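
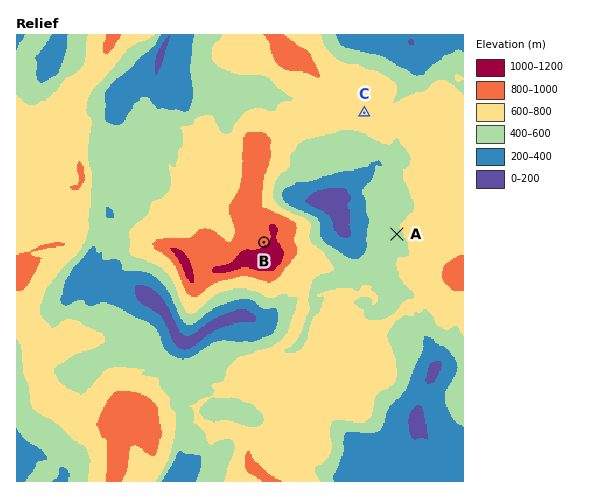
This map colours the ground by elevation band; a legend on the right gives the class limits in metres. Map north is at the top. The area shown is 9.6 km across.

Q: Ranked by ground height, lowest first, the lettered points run A C B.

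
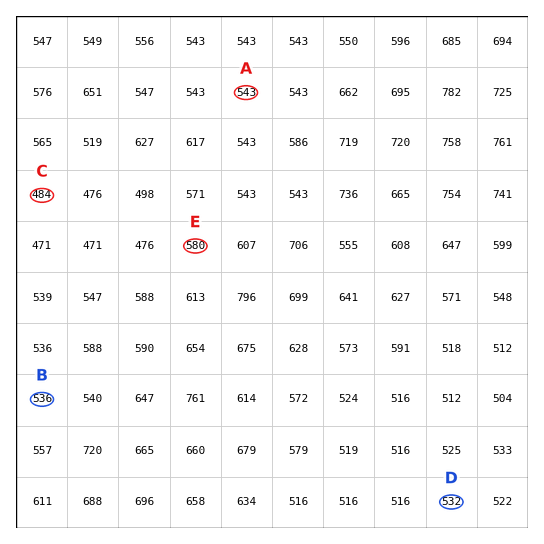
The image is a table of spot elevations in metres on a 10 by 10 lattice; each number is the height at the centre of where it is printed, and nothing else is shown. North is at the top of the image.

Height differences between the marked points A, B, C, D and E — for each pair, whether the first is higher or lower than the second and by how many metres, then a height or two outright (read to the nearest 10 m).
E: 100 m higher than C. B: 60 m higher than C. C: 60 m lower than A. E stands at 580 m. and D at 530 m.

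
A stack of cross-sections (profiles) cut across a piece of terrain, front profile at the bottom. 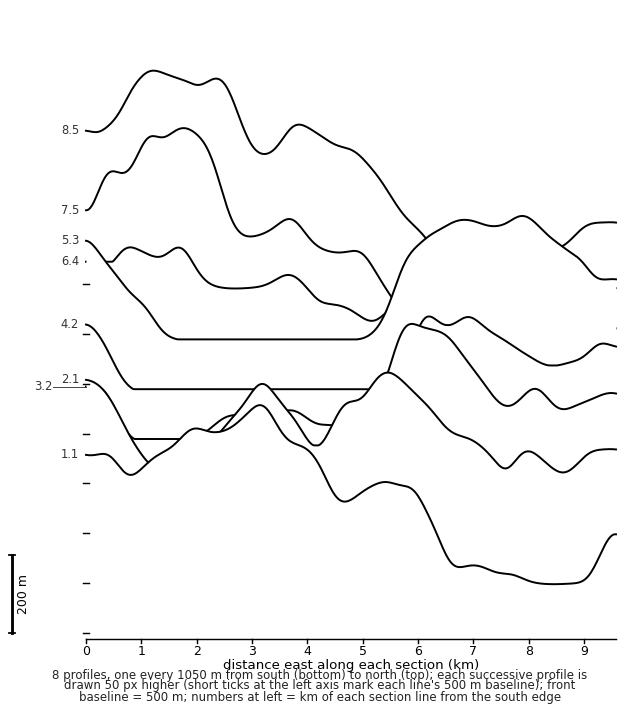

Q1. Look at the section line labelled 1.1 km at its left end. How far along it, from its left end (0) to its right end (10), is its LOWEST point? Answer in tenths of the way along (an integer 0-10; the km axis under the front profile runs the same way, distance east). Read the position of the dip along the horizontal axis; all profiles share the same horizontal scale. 9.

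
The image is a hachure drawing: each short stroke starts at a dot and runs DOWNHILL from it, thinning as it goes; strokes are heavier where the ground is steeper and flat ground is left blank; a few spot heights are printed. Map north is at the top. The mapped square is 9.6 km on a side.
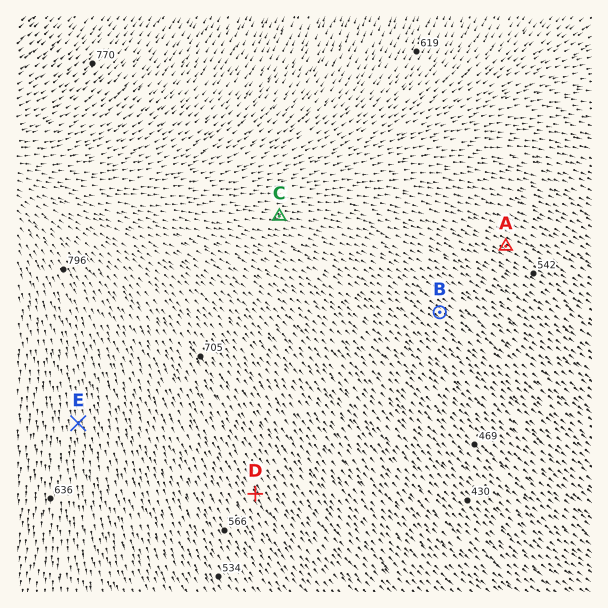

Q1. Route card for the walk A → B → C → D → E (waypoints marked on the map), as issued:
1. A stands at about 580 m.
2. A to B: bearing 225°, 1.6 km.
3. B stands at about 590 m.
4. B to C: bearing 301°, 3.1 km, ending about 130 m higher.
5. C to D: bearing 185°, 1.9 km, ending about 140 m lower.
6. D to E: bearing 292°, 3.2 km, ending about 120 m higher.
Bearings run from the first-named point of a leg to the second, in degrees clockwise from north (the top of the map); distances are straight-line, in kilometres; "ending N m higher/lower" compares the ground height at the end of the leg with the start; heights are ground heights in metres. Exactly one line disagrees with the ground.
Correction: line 5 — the distance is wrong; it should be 4.6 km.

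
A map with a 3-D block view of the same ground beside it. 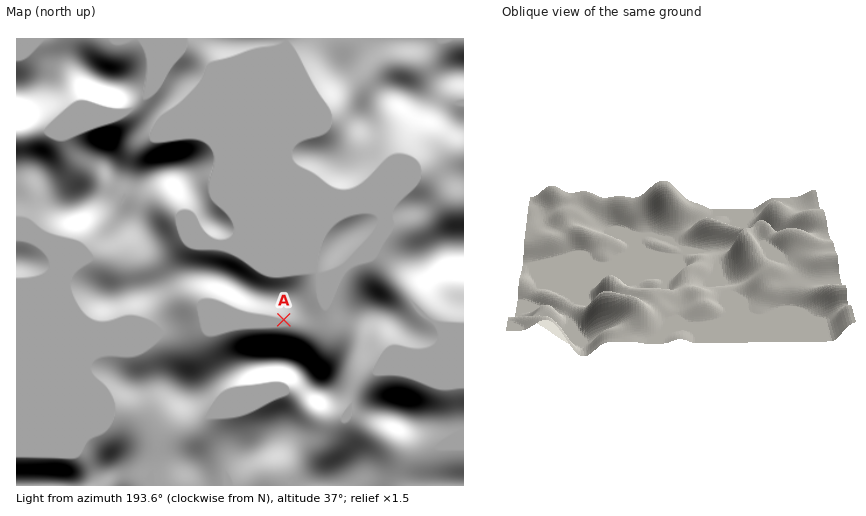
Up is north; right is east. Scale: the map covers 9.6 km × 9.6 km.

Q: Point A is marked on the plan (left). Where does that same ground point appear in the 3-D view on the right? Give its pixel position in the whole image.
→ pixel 716 261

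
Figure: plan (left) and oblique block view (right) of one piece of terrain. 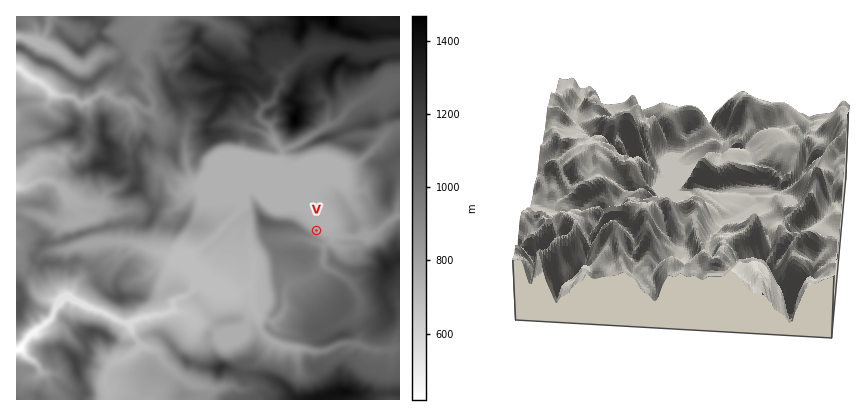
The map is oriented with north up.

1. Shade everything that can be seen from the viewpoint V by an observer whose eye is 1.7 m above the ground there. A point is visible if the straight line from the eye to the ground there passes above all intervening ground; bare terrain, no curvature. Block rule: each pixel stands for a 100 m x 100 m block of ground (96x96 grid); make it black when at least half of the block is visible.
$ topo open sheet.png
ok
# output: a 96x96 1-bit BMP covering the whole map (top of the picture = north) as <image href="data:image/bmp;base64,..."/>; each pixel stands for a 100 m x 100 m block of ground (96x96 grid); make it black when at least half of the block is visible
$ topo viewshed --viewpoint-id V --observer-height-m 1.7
<image width="96" height="96" href="data:image/bmp;base64,Qk2+BAAAAAAAAD4AAAAoAAAAYAAAAGAAAAABAAEAAAAAAIAEAAATCwAAEwsAAAIAAAAAAAAA////AAAAAAAAAAAAAAAAAAAAAAAAAAAAAAAAAAAAAAAAAAAAAAAAAAAAAAAAAAAAAAAAAAAAAAAAAAAAAAAAAAAAAAAAAAAAAAAAAAAAAAAAAAAAAAAAAAAAAAAAAAAAAAAAAAAAAAAAAAAAAAAAAAAAAAAAAAAAAAAAAAAAAAAAAAAAAAAAAAAAAAAAAAAAAAAAAAAAAAAAAAAAAAAAAAAAAAAAAAAAAAAAAAAAAAAAAAAAAAAAAAAAAAAAAAAAAAAAAAAAAAAAAAAAAAAAAAAAAAAAAAAAAAAAAAAAAAAAAAAAAAAAAAAAAAAAAAAAAAAAAAAAAAAAAAAAAAAAAAAAAAAAAAAAAAAAAAAAAAAAAAAAAAAAAAAAAAAAAAAAAAAAAAAAAAAAAAAAAAAAAAAAAAAAAAAAAAAAAAAAAAAAAAAAAAAAAAAAAAAAAAAAAAAAAAAAAAAAAAAAAAAAAAAAAAAAAAAAAAAAAAAAAAAAAAAAAAAAAAAAAEAAAAAAAAAAAAAAAGAAAAAAAAAAAAAAD/AAAAAAAAAAAAAAH/AAAAAAAAAAAAAAH/AAAAAAAAAAAAAAH/AAAAAAAAAAAAAAG/QAAAAAAAAAAAAAP/4AAAAAAAAAAAAAA/4AAAAAAAAAAAAA/H4AAAAAAAAAAAAN+D4AAAAAAAAAAAB/8A4AAAAAAAAAAAD/8AMAAAAAAAAAAAP/8AAAAAAAAAAAAAP/8AAAAAAAAAAAAAD/8AAAAAAAAAAAAAH/4DAAAAAAAAAAAAD/4HgAAAAAAAAAAAH/wPgAAAAAAAAAAAf/wPgAAAAAAAAAAA/9gPgAAAAAAAAAAB/xAPgAAAAAAAAAAD/gAPgAAAAAAAAAAH/gAPgAAAAAAAAAAP/gAfgAAAAAAAAAA//wA/AAAAAAAAAAB//wA/AAAAAAAAAAD//wB/AAAAAAAAAAH//4B+AAAAAAAAAAP5/4D8AAAAAAAAAAf//4fgAAAAAAAAcA/////wAAAAAAAAPH/+P//4AAAAAAAAH//jD/+IAAAAAAAAD//ng/gEAAAAAAAAD//H4HgAAAAAAAAAD/Af8AQAAAAAAAAAAAB/+AAAAAAAAAAAAADH/AAAAAAAAAAAAAAwPAAAwAAAAAAAAABwAAAAcAAAAAAAA4cwAAAAEAAAAAAAAc+AAAAAAAAAAAAAAf+AAAAAAAAAAAAAAP8AAAAAAAAAAAAAAH8AAAAAAAAAAAAAAH8AAAAAAAAAAAAAAHsAAAAAAAAAAAAAAAIAAAAAAAAAAAAAAAAAAAAAAAAAAAAAAAAAAAAAAAAAAAAAAAAAAAAAAAAAAAAAAAAAAAAAAAAAAAAAAAAAAAAAAAAAAAAAAAAAAAAAAAAAAAAAAAAAAAAAAAAAAAAAAAAAAAAAAAAAAAAAAAAAAAAAAAAAAAAAAAAAAAAAAAAAAAAAAAAAAAAAAAAAAAAAAAAAAAAAAAAAAAAAAAAAAAAAAAAAAAAAAAAAAAAAAAAAAAAAAAAAAAAAAAAAAAAAAAAAAAAAAAAAAAAAAAAAAAAAA="/>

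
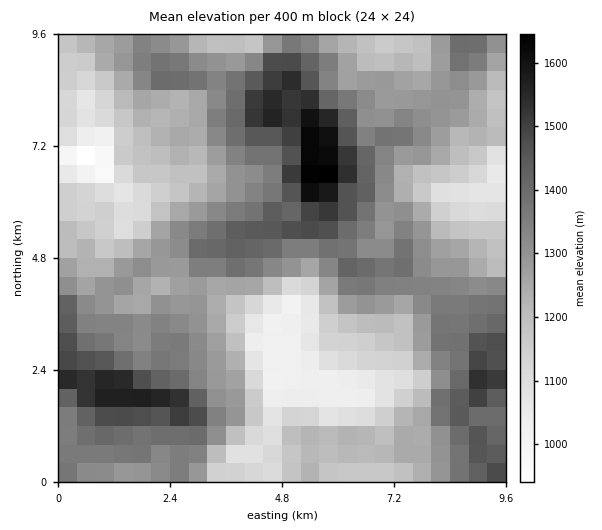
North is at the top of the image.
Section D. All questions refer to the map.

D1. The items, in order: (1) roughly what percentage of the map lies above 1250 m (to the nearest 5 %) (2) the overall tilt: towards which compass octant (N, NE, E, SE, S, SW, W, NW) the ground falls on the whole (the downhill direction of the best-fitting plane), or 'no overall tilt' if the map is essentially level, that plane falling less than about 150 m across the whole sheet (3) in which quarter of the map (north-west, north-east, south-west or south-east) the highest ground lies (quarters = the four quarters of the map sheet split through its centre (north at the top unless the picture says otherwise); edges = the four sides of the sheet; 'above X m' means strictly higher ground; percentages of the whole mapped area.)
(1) About 60 % of the map lies above 1250 m.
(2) On the whole the map has no overall tilt.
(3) The highest ground is in the north-east quarter.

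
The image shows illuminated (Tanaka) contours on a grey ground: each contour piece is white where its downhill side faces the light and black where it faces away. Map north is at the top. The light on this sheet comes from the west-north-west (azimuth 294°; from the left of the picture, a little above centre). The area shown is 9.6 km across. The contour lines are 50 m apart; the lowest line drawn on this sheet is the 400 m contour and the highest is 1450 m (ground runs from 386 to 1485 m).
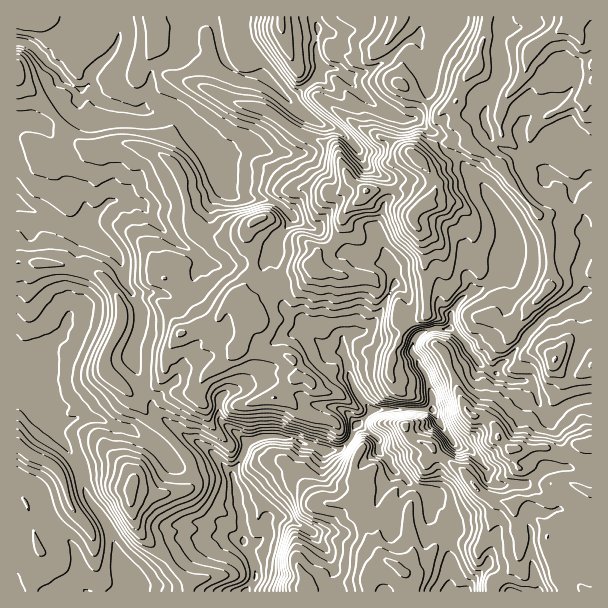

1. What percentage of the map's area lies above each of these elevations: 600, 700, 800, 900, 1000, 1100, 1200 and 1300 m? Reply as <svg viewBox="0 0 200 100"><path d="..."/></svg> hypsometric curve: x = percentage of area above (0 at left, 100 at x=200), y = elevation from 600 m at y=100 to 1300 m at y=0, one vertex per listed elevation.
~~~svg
<svg viewBox="0 0 200 100"><path d="M180 100l-26-14-29-15-20-14-25-14-17-14-24-15-23-14"/></svg>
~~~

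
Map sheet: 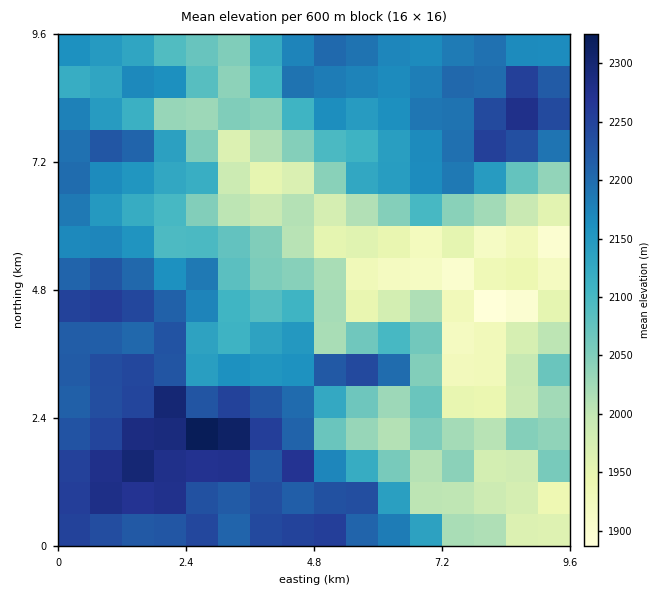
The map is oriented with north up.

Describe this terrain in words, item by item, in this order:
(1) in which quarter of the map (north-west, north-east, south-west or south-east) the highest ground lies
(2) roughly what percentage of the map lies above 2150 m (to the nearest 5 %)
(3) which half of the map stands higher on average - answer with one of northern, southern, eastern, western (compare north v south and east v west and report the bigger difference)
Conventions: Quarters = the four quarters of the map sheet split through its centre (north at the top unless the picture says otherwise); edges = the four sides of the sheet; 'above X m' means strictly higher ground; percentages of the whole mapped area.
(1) The highest ground is in the south-west quarter.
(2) About 45 % of the map lies above 2150 m.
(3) The western half stands higher on average than the eastern half.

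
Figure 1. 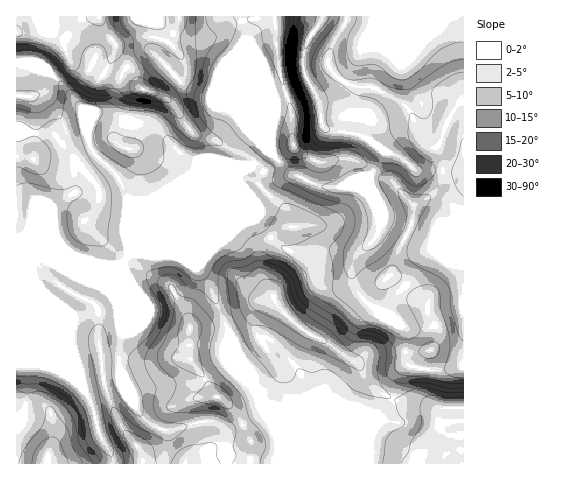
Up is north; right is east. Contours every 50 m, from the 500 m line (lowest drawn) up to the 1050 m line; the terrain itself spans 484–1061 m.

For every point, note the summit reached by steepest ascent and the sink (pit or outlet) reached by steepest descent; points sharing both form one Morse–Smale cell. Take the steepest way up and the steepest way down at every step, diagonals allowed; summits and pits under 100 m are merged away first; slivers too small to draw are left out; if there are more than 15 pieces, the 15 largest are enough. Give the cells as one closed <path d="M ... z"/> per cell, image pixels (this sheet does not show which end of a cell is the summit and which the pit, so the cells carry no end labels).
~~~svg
<path d="M463 16l-446 0-1 244 19 1 10-2 5 2 38 0 16 3 18 0 9-11 56-23 58-61 7-4 12-14 3-1 21 21 33 15 21 0 28-10 4 17 0 9 6 16 0 10-6 11-18 18-4 9 0 12 7 16 8 8 11 9 8 1 7-13 21-23 9-18 32-30 9-5z"/><path d="M369 176l-22 9-12 3-14-2-22-10-9 0-21 8-16 13-7-7-8-11-8 10-32 78 14 24 41 98 6 10 7 7 4 11 8 23-1 24 186 0 1-99-16 5-22 0-16-4-4-6-2-31-6-6-17-8-11-10-11-11-6-11-1-17 2-7 7-9 13-11 6-11 0-10-6-16 0-9z"/><path d="M231 185l-44 45-54 22-9 8 3 13 0 52-6 14-2 12 1 25-33 6-4 0-4-5 13 27 8 31 12 20 1 9 163-1 2-23-3-12-9-22-7-7-6-10-41-98-14-24z"/><path d="M45 259l-29 3 0 201 96 1 0-9-12-20-8-31-13-25-36-87 31 25 41-8 4-3 8-21-3-22-20 1-16-3-38 0z"/><path d="M463 224l-8 4-32 30-9 18-21 23-6 13-9 0 20 11 6 6 2 31 4 6 16 4 22 0 16-6z"/><path d="M126 286l-9 22-39 9-4 0-28-22 37 87 37-6-1-25 2-12 6-14z"/><path d="M267 150l-2 0-12 15-8 4-6 7 1 6 12 15 24-17 20-5-8-4z"/>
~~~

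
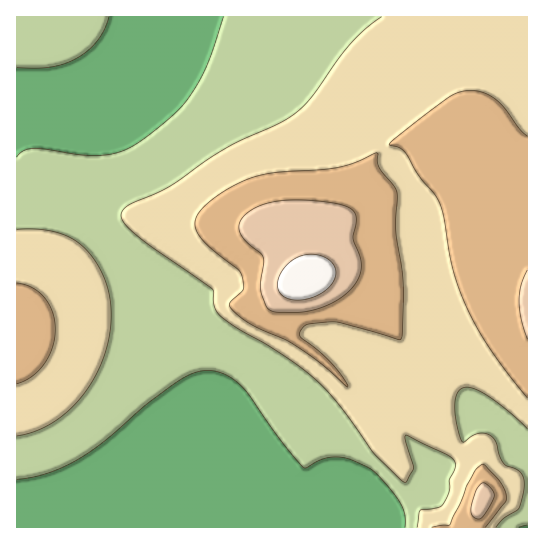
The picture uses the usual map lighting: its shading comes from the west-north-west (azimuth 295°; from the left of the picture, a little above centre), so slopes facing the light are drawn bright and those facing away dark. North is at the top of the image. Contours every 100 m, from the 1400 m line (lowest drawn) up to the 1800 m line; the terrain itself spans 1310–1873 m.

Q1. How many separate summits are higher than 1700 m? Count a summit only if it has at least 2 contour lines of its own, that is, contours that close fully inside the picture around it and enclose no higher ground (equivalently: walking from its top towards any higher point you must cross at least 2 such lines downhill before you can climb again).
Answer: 1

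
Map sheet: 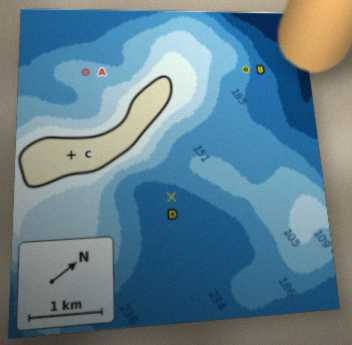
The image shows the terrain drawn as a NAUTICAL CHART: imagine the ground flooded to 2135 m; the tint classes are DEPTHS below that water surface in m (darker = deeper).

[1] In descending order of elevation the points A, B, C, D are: C A B D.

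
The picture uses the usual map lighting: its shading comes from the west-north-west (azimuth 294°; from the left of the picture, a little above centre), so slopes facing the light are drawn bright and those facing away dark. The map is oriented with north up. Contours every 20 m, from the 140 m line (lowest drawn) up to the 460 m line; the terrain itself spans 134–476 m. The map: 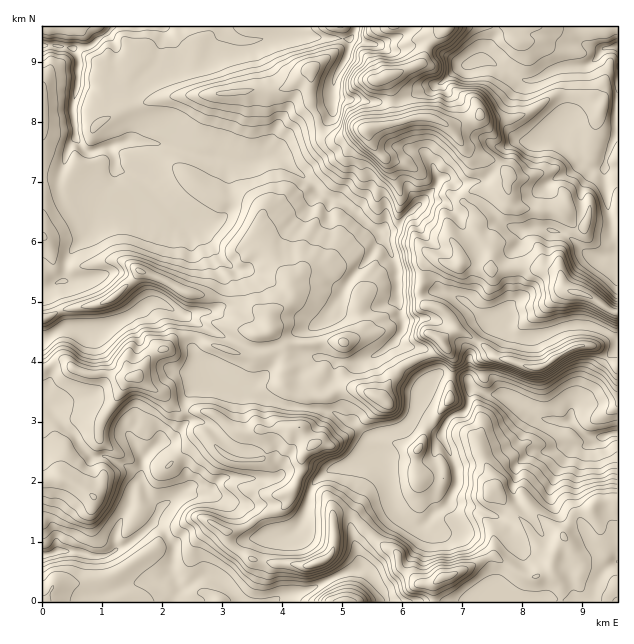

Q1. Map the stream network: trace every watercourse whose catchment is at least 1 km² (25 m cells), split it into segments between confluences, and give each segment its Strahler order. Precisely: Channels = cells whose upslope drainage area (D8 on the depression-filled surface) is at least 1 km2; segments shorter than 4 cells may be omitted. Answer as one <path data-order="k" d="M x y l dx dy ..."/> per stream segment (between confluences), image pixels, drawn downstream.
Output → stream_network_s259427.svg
<path data-order="1" d="M185 586l0 2-1 0-8 7-1 6"/><path data-order="1" d="M347 571l-36 18-9 2-1 1-12 2-2 1-7 2-6 4-5 0"/><path data-order="1" d="M298 526l4-6 0-7 2-2 1-7 3-5 3-12 2-3 12-12 9-4 9-2 4-3 23 0"/><path data-order="2" d="M160 508l-6 14-15 15-2 0-10 9-6 1-2 2-3 0 0 1-1 0-6 5-3 0-2 1-13 0-2-1-4 0-6-3-26 0-4 3-6 0"/><path data-order="1" d="M211 489l-6 0-2-2-13 0-6 6-5 2-3 3-9 4-7 6"/><path data-order="2" d="M370 463l15 15 0 2 3 3 6 24 6 7 0 2 7 6 3 0 2 1 13 0 23-21 4-10 5-6 0-17-2-1-1-8-9-16 0-21 7-8 9-1 6-6 2-3 0-11 1-1 0-3 8 0 9 4 13 0 12 6 3 3 8 3 4 5 5 1 3 3 6 3 3 0 1 2 9 0 2 1 15 0"/><path data-order="1" d="M580 445l7 0"/><path data-order="2" d="M587 445l8-7 10 0 2-2"/><path data-order="1" d="M160 442l-3 3-2 0-12 12 0 3-1 2 0 19 1 2 2 7 3 6 10 11 2 0 0 1"/><path data-order="2" d="M368 438l-1 1 0 21 3 3"/><path data-order="3" d="M607 436l1 0 3-3 6 0"/><path data-order="2" d="M571 421l13 14 3 1 20 0"/><path data-order="1" d="M409 420l-8 7-3 2-9 1-1 2-12 1-8 5"/><path data-order="1" d="M571 412l0 9"/><path data-order="1" d="M235 379l10 6 8 8 6 3 7 1 5 3 3 0 4 3 3 0 2 2 9 0 1 1 5 0 1 2 14 0 1 1 8 0 1 2 6 0 2 1 3 0 12 9 7 2 14 13 1 0 0 2"/><path data-order="1" d="M361 361l4-3 8-1 10-6 8-8 1 0 0-1 9-9 2-3 0-11-2-1 0-5-1-1 0-9-2-2 0-18-1-1 0-15-2-2 0-3-3-4 0-3-6-12-6-8"/><path data-order="1" d="M503 336l18 0 2-2 4 0 2-1 22-2 2-1 4 0 5-3 4 0 2-2 16 0 2 2 12 1 12 6 7 6 0 5"/><path data-order="1" d="M182 315l-7-3-3-3-11-6-10 0-6 4-2 0 0 2-6 1-9 8-12 6-9 0-1 1-42 0-17 14-4 1"/><path data-order="1" d="M341 297l0-3 3-6 6-8 0-1 18-20 5-9 7-9 0-6"/><path data-order="1" d="M206 241l-4-9-8-7-4 0-2-2-3 0-6-3-6-6-1 0-38-37-16-8-3-3"/><path data-order="2" d="M380 235l-6-6"/><path data-order="2" d="M374 229l-18-16-1 0-11-11-6-1-1-2-8 0-3-3-4-1-3-3 0-2-12-12-2 0-4-4-2 0-4-5-2 0-12-12-3-1-12 0-9 4-6 0-1 2-11 0-1-2-8 0-1-1-14 0-1-2-6 0-2-1-4 0-2-2-4 0-2-1-10-2-2-1-3 0-6-3-4 0-2-2-4 0-2-1-7 0-2-2-19 0-2-1-6 0-1 1-3 0-6 3-8 0-4 3"/><path data-order="1" d="M524 229l3 0 2-1 16 0 5 4 13 2 6 4 2 0 15 15 3 0 4 3 23 0 1-1"/><path data-order="1" d="M104 193l2-3 9-9 0-15"/><path data-order="1" d="M436 175l1 2 0 7-1 3-20 20-1 0-21 22-20 0"/><path data-order="2" d="M115 166l0-9-3-6-5-3-4 0"/><path data-order="3" d="M103 148l-3 0-6 3-8 0-9-10-1-15-2-2 0-7-1-2 0-12 1-1 0-5 2-1 0-6 1-2 0-9 2-1 0-20-3-4 0-3-3-3-6 0-2-2-4 0-2-1-16 0"/><path data-order="1" d="M544 141l12 0 22 22 5 2 3 3 3 0 1 1 12 0 0-3 5-7 3-12 6-12 1-69"/><path data-order="1" d="M334 87l0-6 1-2 0-3 5-6 3-7 3-3 1-6 2-2 0-10-2-2-3-1-21 0-1-2-14 0-1-1-9 0-2-2-16 0-2 2-4 0-2 1-4 0-2 2-6 0-1 1-18 0-2-1-3 0-3-3-10-6-2-3"/><path data-order="1" d="M442 82l15-15 28 0 2-1 13 0 3 3 5 1 4 5 9 4 3 0 2 2 6 0 28-14 8 0 1-1 17 0 6-5 1 0 12-13 12-2"/>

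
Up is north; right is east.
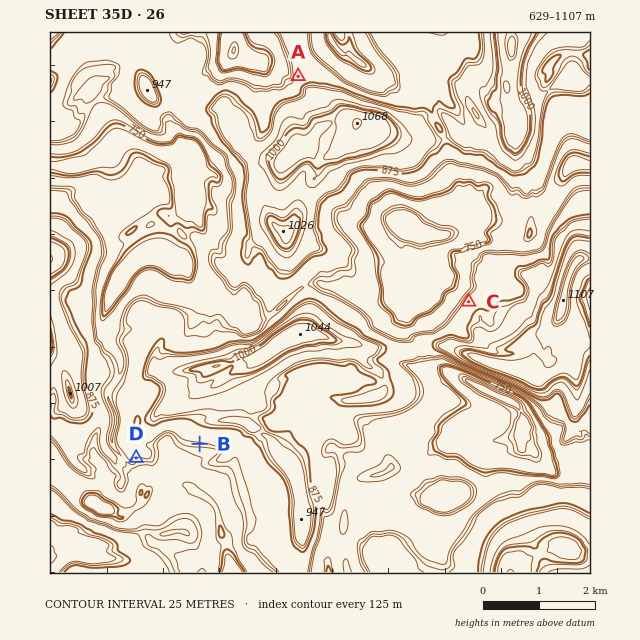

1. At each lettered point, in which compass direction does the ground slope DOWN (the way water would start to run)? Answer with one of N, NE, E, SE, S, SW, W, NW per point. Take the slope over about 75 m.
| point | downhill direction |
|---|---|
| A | W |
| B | S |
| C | NW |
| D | S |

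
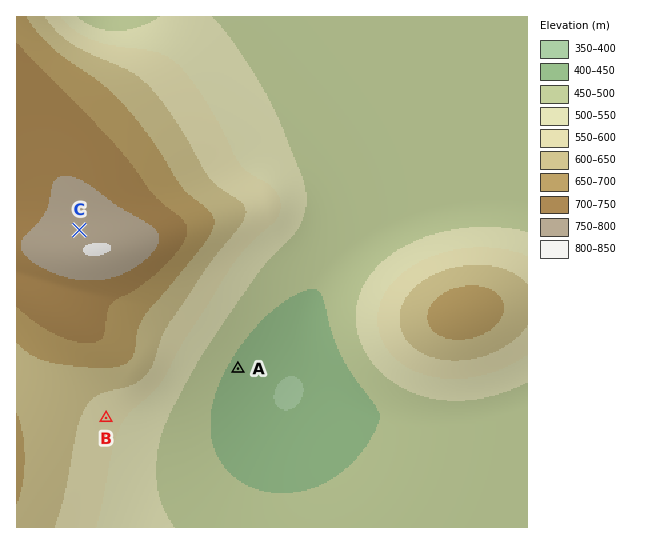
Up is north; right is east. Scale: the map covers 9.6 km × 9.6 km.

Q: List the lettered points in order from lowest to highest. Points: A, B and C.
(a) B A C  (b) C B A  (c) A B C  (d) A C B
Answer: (c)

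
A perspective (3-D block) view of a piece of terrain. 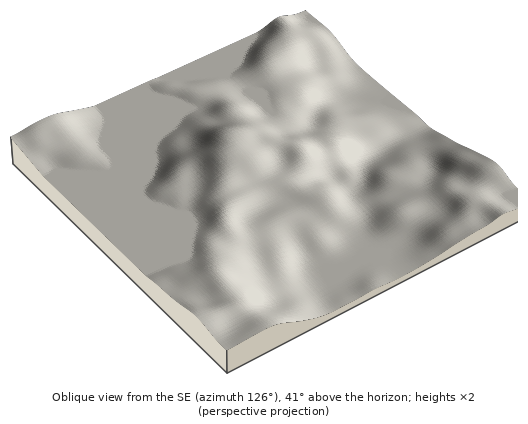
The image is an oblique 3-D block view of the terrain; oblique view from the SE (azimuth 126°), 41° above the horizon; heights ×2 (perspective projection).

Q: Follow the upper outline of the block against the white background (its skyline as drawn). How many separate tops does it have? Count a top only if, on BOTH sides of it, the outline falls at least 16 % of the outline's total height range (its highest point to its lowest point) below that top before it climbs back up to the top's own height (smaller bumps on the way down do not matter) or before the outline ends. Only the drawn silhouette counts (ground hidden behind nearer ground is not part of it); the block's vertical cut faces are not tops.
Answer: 1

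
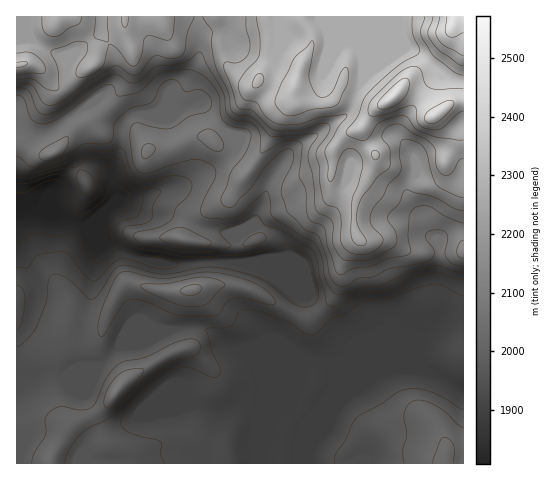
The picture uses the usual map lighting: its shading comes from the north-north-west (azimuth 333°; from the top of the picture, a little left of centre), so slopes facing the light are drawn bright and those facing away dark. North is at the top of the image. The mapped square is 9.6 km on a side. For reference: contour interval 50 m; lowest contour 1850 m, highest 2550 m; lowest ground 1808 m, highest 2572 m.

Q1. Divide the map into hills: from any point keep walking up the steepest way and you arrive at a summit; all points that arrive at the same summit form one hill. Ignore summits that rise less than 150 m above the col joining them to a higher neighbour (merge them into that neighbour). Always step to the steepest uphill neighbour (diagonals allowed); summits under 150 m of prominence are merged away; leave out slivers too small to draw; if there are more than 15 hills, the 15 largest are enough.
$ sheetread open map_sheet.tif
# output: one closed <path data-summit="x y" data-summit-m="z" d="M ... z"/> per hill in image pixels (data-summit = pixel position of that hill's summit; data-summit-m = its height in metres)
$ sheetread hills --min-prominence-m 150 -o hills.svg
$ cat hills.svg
<path data-summit="455 17" data-summit-m="2572" d="M463 16l-264 0 0 43-9 23 0 8 7 13-2 3-28 9-31-1-7 4-7 9-27-26-49 34-15 2-15-6 1 333 290 0 9-29 15-16 8-14 40-31 21-4 25 1 36 19 3 0z"/><path data-summit="20 64" data-summit-m="2354" d="M197 16l-180 0-1 114 15 7 15-2 49-34 27 26 7-9 7-4 31 1 28-9 2-3-7-13 0-8 9-23 0-40z"/><path data-summit="445 463" data-summit-m="2060" d="M417 370l-17 0-21 4-32 24-31 37-6 14-2 14 155 1 1-73-36-19z"/>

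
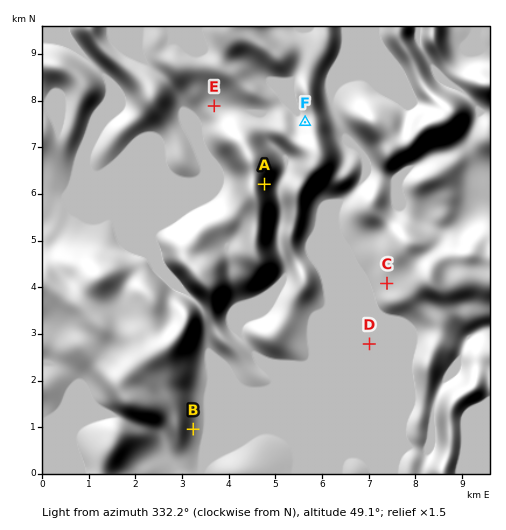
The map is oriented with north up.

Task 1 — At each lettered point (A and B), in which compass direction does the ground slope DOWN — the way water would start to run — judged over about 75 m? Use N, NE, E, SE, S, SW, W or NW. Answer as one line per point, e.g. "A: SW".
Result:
A: E
B: E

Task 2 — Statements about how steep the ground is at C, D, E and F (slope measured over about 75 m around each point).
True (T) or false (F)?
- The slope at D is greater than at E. F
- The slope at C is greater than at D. T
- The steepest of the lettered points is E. F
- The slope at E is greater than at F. F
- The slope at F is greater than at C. T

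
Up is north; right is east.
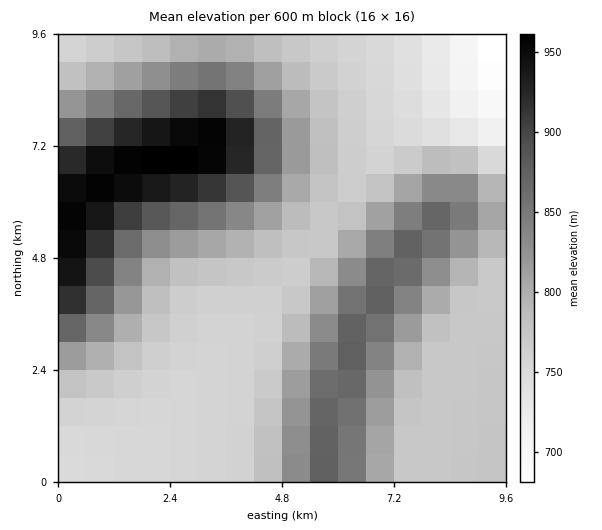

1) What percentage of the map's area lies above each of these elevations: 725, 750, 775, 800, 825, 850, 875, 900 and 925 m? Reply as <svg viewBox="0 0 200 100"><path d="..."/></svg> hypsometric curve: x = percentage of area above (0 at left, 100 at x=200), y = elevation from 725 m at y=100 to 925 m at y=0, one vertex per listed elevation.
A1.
<svg viewBox="0 0 200 100"><path d="M193 100l-7-12-71-13-29-13-20-12-18-12-16-13-11-13-6-12"/></svg>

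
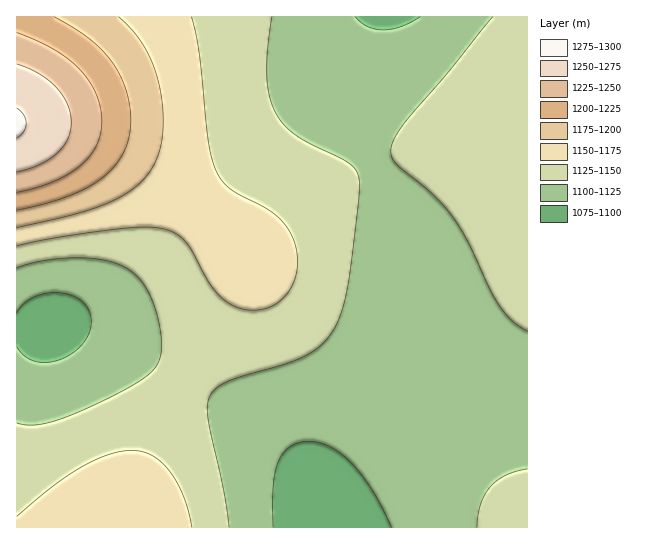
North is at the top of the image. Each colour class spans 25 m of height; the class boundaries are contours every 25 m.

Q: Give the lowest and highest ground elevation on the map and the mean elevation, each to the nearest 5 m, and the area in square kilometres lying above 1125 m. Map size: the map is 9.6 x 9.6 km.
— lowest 1090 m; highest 1275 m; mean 1135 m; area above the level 51.2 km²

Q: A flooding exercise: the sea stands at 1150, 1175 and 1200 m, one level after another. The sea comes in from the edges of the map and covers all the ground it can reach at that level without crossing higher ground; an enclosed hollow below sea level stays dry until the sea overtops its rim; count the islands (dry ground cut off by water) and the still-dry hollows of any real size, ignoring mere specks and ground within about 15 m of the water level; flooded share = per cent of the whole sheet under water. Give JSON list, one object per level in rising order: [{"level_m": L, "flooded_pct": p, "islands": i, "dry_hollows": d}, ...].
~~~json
[{"level_m": 1150, "flooded_pct": 77, "islands": 0, "dry_hollows": 0}, {"level_m": 1175, "flooded_pct": 90, "islands": 0, "dry_hollows": 0}, {"level_m": 1200, "flooded_pct": 93, "islands": 0, "dry_hollows": 0}]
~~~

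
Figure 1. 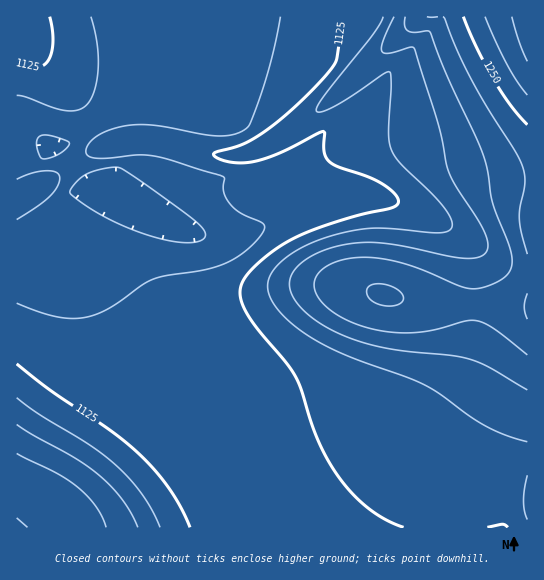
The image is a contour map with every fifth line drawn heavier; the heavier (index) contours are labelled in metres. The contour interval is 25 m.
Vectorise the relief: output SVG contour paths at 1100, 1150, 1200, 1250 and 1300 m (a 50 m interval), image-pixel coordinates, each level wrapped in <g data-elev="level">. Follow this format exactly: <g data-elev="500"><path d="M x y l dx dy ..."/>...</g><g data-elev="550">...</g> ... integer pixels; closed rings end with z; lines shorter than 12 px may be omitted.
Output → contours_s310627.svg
<g data-elev="1100"><path d="M17 220l21-14 11-9 8-10 3-9-3-5-11-2-13 2-16 6"/><path d="M17 95l9 2 27 10 13 4 12-1 9-5 8-15 3-23-1-24-6-26"/><path d="M280 17l-7 36-10 34-13 36-6 7-13 5-14 1-60-10-28-1-16 4-14 6-9 7-4 8 1 5 10 3 41-3 19 1 66 21 1 1 0 15 7 12 10 8 23 12-1 6-7 10-16 14-19 10-20 6-38 5-13 5-39 26-21 9-15 2-16-1-18-5-24-9"/></g><g data-elev="1150"><path d="M160 527l-7-16-10-16-12-14-14-15-24-19-54-33-22-16"/><path d="M527 475l-3 26 1 10 2 9"/><path d="M383 17l-12 20-49 61-5 9-1 4 7 0 12-5 48-32 7-2 1 15-2 47 2 16 11 15 41 41 8 12 1 9-5 4-9 2-48-4-23 0-22 3-24 7-24 11-19 15-6 8-3 6-1 7 1 8 6 12 11 12 15 13 17 11 33 15 70 26 17 10 47 32 20 10 22 7"/></g><g data-elev="1200"><path d="M106 527l-4-10-6-11-18-19-20-13-41-21"/><path d="M17 518l10 9"/><path d="M405 17l0 9 2 4 7 2 13-1 3 2 17 42 32 70 8 22 6 38 17 45 2 9-1 8-4 8-9 7-15 5-12 2-12-3-36-16-25-8-24-4-21 0-18 4-13 8-7 9-1 6 1 6 7 11 10 9 15 9 18 7 24 5 24 1 21-3 32-9 11 0 17 8 33 26"/></g><g data-elev="1250"><path d="M463 17l13 30 18 34 17 25 16 19"/></g><g data-elev="1300"><path d="M512 17l7 25 8 19"/></g>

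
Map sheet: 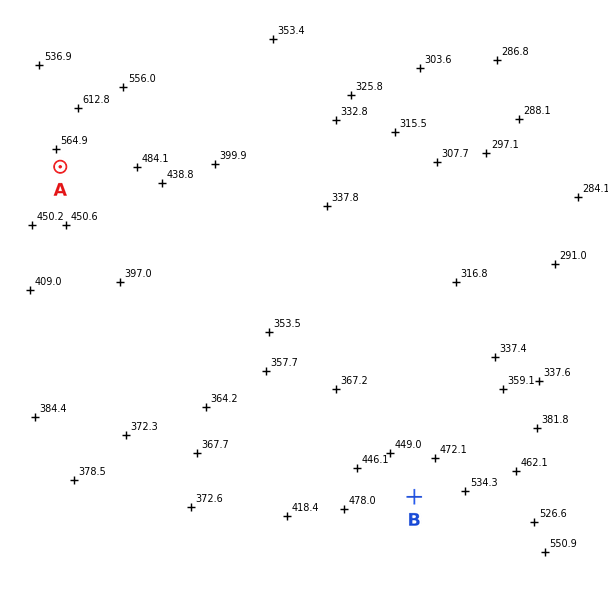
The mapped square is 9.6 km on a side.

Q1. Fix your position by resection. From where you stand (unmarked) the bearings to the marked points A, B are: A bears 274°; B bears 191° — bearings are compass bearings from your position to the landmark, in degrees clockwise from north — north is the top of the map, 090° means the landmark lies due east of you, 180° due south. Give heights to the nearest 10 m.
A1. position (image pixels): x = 473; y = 196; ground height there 300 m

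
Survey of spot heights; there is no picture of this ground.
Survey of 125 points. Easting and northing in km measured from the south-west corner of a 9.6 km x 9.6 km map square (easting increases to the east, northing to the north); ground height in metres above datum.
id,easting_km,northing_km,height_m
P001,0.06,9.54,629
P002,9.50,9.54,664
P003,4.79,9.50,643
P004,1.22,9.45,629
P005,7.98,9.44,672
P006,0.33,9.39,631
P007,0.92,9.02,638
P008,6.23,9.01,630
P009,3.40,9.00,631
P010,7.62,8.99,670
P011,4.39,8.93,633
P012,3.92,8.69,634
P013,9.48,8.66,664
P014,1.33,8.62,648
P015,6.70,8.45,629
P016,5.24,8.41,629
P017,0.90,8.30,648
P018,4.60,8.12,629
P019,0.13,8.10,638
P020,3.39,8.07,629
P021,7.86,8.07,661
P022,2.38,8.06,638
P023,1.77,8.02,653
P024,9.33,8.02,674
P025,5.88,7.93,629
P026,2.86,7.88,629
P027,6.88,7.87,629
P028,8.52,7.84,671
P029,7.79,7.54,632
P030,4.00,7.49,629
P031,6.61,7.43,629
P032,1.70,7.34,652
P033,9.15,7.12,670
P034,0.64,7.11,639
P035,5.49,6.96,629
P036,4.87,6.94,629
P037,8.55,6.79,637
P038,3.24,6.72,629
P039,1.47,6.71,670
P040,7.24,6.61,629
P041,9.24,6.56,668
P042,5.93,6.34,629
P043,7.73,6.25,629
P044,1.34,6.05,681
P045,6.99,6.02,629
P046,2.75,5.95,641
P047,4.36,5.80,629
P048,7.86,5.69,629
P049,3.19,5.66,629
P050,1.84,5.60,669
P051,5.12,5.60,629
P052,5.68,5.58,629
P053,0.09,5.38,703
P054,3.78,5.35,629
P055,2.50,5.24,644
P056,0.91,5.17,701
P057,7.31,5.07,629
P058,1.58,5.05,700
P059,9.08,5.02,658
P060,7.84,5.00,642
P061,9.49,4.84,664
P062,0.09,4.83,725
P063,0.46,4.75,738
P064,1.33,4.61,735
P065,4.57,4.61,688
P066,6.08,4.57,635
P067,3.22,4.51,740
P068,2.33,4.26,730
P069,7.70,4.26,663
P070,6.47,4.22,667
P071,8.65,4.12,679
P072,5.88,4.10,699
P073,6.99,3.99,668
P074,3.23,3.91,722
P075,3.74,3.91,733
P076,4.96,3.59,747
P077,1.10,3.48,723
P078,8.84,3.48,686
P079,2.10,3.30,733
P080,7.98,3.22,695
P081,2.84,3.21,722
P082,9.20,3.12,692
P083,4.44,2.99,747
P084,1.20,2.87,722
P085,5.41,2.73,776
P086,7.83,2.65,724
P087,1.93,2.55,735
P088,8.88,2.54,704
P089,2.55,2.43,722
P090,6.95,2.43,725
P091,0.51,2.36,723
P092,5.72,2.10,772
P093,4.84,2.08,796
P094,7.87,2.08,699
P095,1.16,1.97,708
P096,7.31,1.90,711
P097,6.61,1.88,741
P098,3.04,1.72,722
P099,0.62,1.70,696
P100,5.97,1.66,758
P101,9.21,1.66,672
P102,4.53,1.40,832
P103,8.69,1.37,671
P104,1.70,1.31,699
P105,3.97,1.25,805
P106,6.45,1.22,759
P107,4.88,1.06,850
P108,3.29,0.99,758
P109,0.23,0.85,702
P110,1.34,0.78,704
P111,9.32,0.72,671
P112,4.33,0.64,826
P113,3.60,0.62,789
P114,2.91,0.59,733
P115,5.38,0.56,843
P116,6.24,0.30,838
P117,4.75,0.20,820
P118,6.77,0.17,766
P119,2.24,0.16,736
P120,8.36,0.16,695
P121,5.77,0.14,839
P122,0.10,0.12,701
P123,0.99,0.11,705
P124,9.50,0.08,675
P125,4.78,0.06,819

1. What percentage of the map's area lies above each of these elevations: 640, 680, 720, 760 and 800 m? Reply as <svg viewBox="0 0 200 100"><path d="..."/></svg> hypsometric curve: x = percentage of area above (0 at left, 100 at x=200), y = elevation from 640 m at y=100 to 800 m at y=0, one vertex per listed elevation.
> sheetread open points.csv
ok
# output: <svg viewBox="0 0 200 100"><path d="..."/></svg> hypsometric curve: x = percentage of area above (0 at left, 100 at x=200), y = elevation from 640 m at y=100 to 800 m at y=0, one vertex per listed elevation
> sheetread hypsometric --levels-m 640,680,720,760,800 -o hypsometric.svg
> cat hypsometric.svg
<svg viewBox="0 0 200 100"><path d="M138 100l-48-25-33-25-40-25-8-25"/></svg>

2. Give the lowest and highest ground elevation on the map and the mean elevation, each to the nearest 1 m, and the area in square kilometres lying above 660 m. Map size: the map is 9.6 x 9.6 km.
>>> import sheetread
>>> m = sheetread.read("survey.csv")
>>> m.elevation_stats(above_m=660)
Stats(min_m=629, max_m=855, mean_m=685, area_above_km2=55.2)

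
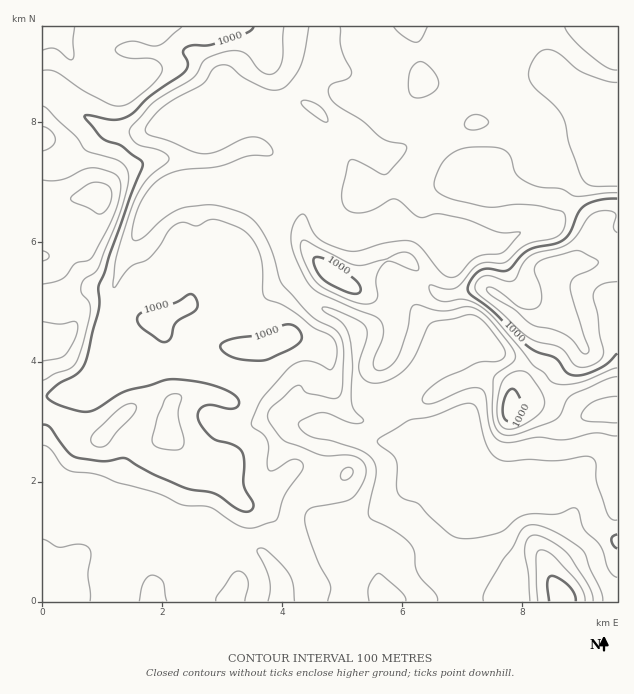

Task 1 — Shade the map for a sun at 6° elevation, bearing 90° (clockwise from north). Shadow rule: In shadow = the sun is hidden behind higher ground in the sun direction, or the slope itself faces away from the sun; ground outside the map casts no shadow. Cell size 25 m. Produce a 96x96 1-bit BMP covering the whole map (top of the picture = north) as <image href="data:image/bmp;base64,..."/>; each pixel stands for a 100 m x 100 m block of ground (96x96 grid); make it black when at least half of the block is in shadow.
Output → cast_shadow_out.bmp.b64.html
<image width="96" height="96" href="data:image/bmp;base64,Qk2+BAAAAAAAAD4AAAAoAAAAYAAAAGAAAAABAAEAAAAAAIAEAAATCwAAEwsAAAIAAAAAAAAA////AAAAAAAQAH/+A/A/g////AAAAH//A/A/B////AAAAD//A/AfB///+AAAAA//A/AeD///+AAAAAP/A/A+D///+AAAAAD/A+A/D///8AAAAAA/B8B/B///8AAAAAAOD8B/A///4AAAAAAAD4B+Af//4AAAAAAAHwB+Af//wAAAAAACHwA+AP//wAAAAAAPhgAMAD//wAAAAAD/wAAAAAf/gAYAAAP/wAAAAAB/gB4AAB//wAAAAAAHgB4AAH//gAAAAAAAAD4AAf//AAAAAAAAAH4AB///AAAAAAAAD/4AP/8+AAMAAAAAH/4B//8cAAeAAAAAP/4P//8MAAfAAAAAH/75//4MAwPAAAAAB/74D/AEA4PgAAAgAH74B8AAAYDAAADgABz/B8AAAAAAAAHwAAz/h+AAAAAAAAfwAAT/h+AAAAAAAP/4AAT/h/AAAAAAH//4AAT/w/AAAAAB///8AAD/4fAAAAAP///8AAAP8PgAAAP////8AOAP+HgAAAf////8AfgP/BgAAAH////8AfwP/BgAAAE////8AHwP/jgAAAMf///8AAAB//gAAD8f///8AAAAH/gAAD8P///8BAAAAfAAAD8eP//+fwAAAGAAAB8fH////4AAAAAMAB4fP////8AAAMA8AA4f/////8AAAcB4AAQ//////8AAB8AgAAA//////8AAD4AAAAA//////4AAHwAABwB/////7wAAPwAADwD/////wAAAPwAABwP/////gAAAPgAAAAf/////AAAAPgAAAA/////+AAAAHgAAAD/////8GAAAHgAAAH/////weAAAHgAAAf/3///h+AAAHgAAB//j///H+AAADgAAD/+D///P8AAADgAAH/8B////8AAABgAAH/4D////8AAABiAAD/wP////+AAAA/AAD/wf/////AAAA/gAB/gf/////wAAA/gAB/Af/////4AAA/wAB+AP/////8AAA/wAB+AD/////8AAAfwAB+AB/////+AAAf4AD+AA/////+AAAP4AB+Dwfv////AAAH8AAefwfgf///gAAAMAAP/wPjAB//wAAAAAAf/wPvAAAPx/AAAAAP/wf/AAAAD/AAAAAH/w//gAAAD/AAAAAB/x//gAAAA/AAAAAA/z//gAAAAOAAAAAAfn//gAAAAAAAAAAAPj//wAAAAAAAAAAAPAf/wAAAAAAAA/AAPAD/gAAAAAAAA/wAeAAfAAAAAAAAAHwA8AAfAAAAAAAAAAAB8AAPgAAAAAAAAAAD4BgHwAAAAAAAAAAHwDwBwAAAAB4AAAAfgBwAAAAAAP8AAAA/AB4AAAAAA/8AAAA+AB4AAAAAB/8AAADAAB8AAAAAD/4AAA/AID4AAAAAD+AAAH/AAP4AAAAAD8AAAP+AAf4AAAAP74AAAP+AA/4AAAD/74AAAP+AA/4AAAP/5wAAAH+ABzwAAAP/wwAAAB8ADwAAAAP/gAAAAAIAH4AAAAP/AAAAAAAAH8AAAAP+AAAMAAAAH8AAAAP8AAAMAAAAH+AAAAP8A="/>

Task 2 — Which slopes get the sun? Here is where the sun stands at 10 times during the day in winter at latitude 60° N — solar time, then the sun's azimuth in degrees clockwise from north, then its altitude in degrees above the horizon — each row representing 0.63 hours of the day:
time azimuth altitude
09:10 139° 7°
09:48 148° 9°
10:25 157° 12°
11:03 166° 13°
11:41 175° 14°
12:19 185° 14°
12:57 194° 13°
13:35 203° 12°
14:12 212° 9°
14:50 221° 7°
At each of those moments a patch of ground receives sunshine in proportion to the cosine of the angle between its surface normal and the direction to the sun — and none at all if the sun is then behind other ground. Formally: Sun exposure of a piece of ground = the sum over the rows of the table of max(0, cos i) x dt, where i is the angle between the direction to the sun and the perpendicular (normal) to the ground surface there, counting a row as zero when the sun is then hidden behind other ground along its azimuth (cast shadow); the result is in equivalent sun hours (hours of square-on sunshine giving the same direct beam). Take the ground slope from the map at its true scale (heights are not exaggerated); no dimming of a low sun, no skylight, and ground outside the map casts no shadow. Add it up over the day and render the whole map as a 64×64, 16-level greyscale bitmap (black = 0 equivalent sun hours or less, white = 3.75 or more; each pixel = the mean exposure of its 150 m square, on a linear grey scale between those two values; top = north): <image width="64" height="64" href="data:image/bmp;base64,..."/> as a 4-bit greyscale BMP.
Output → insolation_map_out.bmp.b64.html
<image width="64" height="64" href="data:image/bmp;base64,Qk12CAAAAAAAAHYAAAAoAAAAQAAAAEAAAAABAAQAAAAAAAAIAAATCwAAEwsAABAAAAAAAAAAAAAAABEREQAiIiIAMzMzAERERABVVVUAZmZmAHd3dwCIiIgAmZmZAKqqqgC7u7sAzMzMAN3d3QDu7u4A////AFVVVVVVVVVVRDNFZmVVVVZmZlVDMzRFVVVVVWZVRERERDNEVVVWZUMyESRmVVVVVVREQxERIjMzM0VVZlMRIiJDM0RVVmZlVEIiITREVmQzIiMyISIzMzMzNVZlIAESIkREVVZmZmVVRDMgEjR4dDIiI0QzM0RDMzM0ZmQAASIiRERVVmZmVVVEQyACNYhkMiNEVVVERDMzMzNXYgASMzIzMzRWZlVUVUREISNXmFMzREVEVUQzMzMiETVBAAEjMSIRE0VWVURVRERWeImWQzNERDIiIiIjMiEAIxAAAAEiAAABI0VVVVVVV5rMuXQzRERDEAERIjMzIhEhAAABADcTMzISI0VniHaKvN24VDRWZVMQABEjNEMzIRAAABIiWVVVVUISNniau7vMy6hURniYhjERIjREREQxAAAAEkNGVVVVVURXiZvNzMuGd2VnirqXUyIzRFVVVDIQAAACMzVVVVVVaImaq83cuEI1d3eJu6hlQzREVFRDMzIQAAAjRlVVVXmru7zMy7qVMRNoh3ebqXZUQ0QzMzNFQyESIjNWVXmruqu7zMupd2VUIUeYdWiZdlVEMzIiNFVVVDIjMzJXvd3Lqaqph2VERVVCFHdUM0VVVVRDMzNFZmZnd2ZDEGm83uypmZh2VEMjVVMRIhAAASI0RENERFZ3d3iIiGQzqqq93KiJmYdUMhI1ZBAAAAAAASNEREREV5qpmaqph3fLl3iZh1Z4hkMyEBNDAAAAAAASM0REREVYz/3LzMy5mahkM0eYU0VUMiIRABEAAAAAE1Z2VVVVVWjv//3Mzd3MllMhFImFREMiIzRCEQAAAAJGeJiHd2ZVaL///8qb3/6GQgABR4ZDRERGipdDMjM0Z1IiRoq7l2ZnerzMuFWL3TIAAAATVkNGd4mpiIiIiZqoMAEjWN7bmHZVVWeHUiI0IQAAAAASM0V5mFRHmpiJvchDNERDat7blkIjNFiGIAC4QhEAAAAAARIhATaamGabp1iqdEISa9ynQhIjau6kAN3aUyEAAAAAAAATVoqpdmd1ad/sYxACWJcxAjR7//+5vf6kMyEAAAAAAlZ3eau6mHZWrN22MQABIgAANnnf///Ny5VDMhERABJXiId4m83LhkNWiqlDEAAAAAF6uq3//9yphkREZ3h2Vnd3d3irzLl1QjNXiWQyEAABOd7sqZh3d4mHRFeIiIiHZUREVoqYUzQzI0Z4hUQyECfO/+23QzQBR4dUZ4d2ZmVCERESNVMAEjM0Rmd3VEQ2nf/tzJYzRAADeGVmd2VWZUMhAAAAEAABNGZmZniZdXre7amZdDRVAABIhUVURWZmZUMhEQAAAAJqunZWjNy5z//IVWZTNFYhEBV0MzIjRWVURUMhAAABOM/7hljP/////XM0REMzRmZDE1MiIREkRERWVCAAACWv/7hlabzM///FITRURERWiIYzVCIiIjNERFZVMQACfv/HVEV4hSFauCACRVVFZniqmHiGIjMzMzNEVVVTEBXP1yI1VohRAAIQAANmZmeaqrqZvKcyIzRDMzREVVQhOrgwADaJqDAAAAAAA2Zniau7mYnLl0ESMzMyM0REQzOKUQAAFHmVIAAAAAABIjRmZndVaaqZYQEjMzM0REQzNZUAAAAAEhEQAAAAAAAAAAERESNXiaqCABM0M0REMyI1YQAAAAAAABIiIQAAAAAAAAAANFVoqpUAEjQzRUMhEjQgAAAAAAAAIzMiEQAAAAAAEiJVVVaaqCABEiNDIRETMhAAAAAAAAJDMzRDIQAAAAAkRFVmVoqpQgAAAREAACMyEAABNDIRNnd3d2QyEAAAABNFZnd3iZlzIAAAAAABIzIRARSbqYeIiZmIiHVDIQAAABJFVnd3iaUiAAAAABIzMyIiJYiIh3d5qqqYdmVCEAAAAAARNDRpqkIhAAABIzMzMkQ0MjRVVWeamHZVQyEAAAAAAAAAATertjMhEjM0RERFVUMhI0RERWd2VEMhAAAAAAAQAAAAFHve2pmYZERERFVURCIjREQzNFVUQyEREQAAADIAAAABNpvLuqzbdmdlVVRVMjMzMzMiEjNDMiNDEAACZTEAAAABIzIRElre2lVVVGU0REQzMhAAARIjREMQABKXUgAAAAAAAAAAAldSNVVVdVVVZlQzIQAAESREQhARElQhAAAAAAAAEREAAAFFVVh1VVeIdlVEVURERVVDIhEiAQAAATQgABI0RDEAE0VViFVVd4iHZVVnd3d3dkMzMiIAAAE1eadCM0RERDM0RVmWVWd3d4h2VERERVVUMzNEQwERR6zMu5hURERFVVVWqFRXd2ZmeIdlQzMiERESNFVVEjWKzM3czLhURFVVVXhjNWZmZmZnd3ZUMzIRESI1ZmcjWKupmt7u3bllRVattjNFVERVVVZmZVRERDMiM1Z4mWirqGRFi97t3JZXvd24VVQzNEVVVVVVVEVWVDM0Z4m9u8t0IQATerzKiIm7u6l1VDREVVVUREREVWdlREV4m97LqFMiEAAkRnmrqJmId3VVVWZVVUREREVVZndlZ4msy6qGQzMiESMySd7amHZmZlVWd3ZVVUREVVVmd3eImrqGiGREVVVWeHeL3u25dVVVVVZmd2VVVVVVVWZniZmqp0NnZVVnd3iZq7qbzbl1VVVVVUVmZmVVVVVWZmeJqZl1RGZmVWZmd3d4h2eIh2VVVVVVVVZmZlVVVVZmZnd3d2VV"/>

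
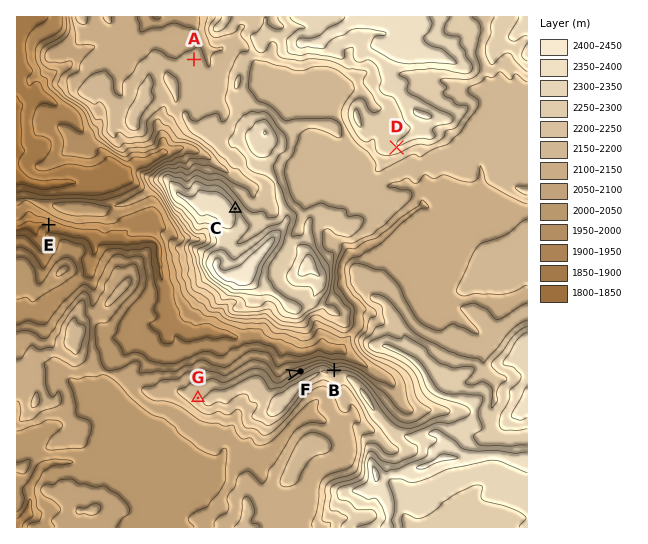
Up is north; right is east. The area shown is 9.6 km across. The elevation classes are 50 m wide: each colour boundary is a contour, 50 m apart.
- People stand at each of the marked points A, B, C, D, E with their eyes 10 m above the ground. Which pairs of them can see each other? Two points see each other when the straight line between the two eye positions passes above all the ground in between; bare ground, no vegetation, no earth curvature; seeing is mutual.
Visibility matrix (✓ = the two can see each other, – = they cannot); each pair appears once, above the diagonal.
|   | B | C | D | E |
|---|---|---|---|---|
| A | – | ✓ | – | – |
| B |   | – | ✓ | – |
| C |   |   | ✓ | – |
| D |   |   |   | – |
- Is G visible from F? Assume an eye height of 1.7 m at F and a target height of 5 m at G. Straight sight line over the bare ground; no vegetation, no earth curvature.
no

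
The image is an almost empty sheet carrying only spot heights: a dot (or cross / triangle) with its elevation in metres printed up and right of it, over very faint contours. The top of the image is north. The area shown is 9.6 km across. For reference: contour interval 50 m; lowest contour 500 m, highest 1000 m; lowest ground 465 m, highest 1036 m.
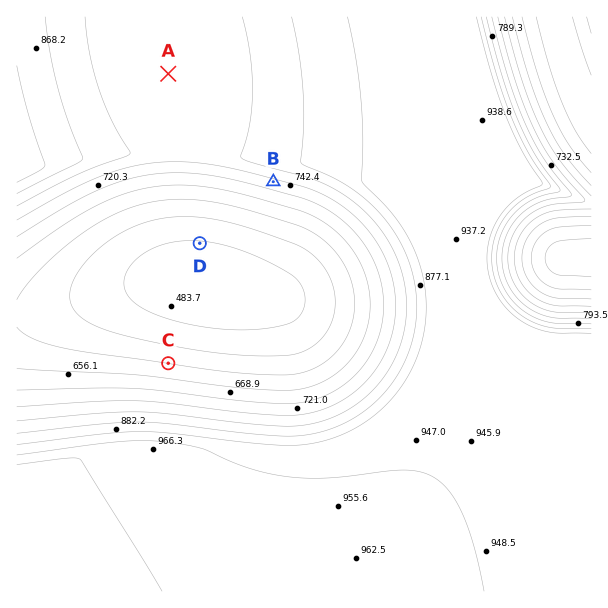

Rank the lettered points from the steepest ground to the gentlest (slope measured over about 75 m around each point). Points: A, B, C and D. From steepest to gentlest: B C D A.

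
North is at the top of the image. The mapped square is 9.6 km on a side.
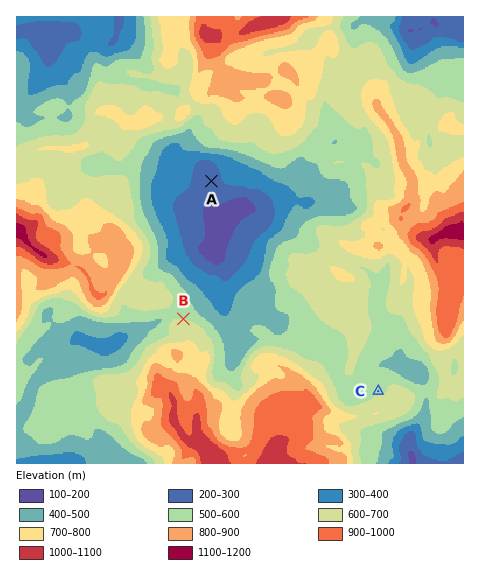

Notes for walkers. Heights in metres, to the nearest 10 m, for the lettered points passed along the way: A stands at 250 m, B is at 590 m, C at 580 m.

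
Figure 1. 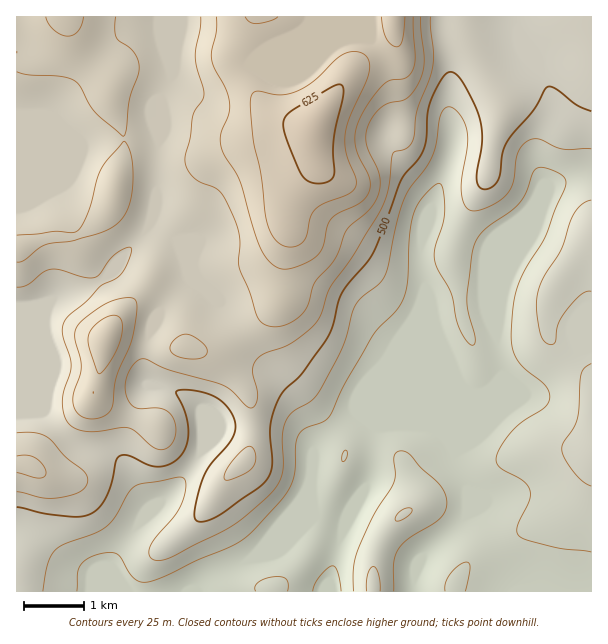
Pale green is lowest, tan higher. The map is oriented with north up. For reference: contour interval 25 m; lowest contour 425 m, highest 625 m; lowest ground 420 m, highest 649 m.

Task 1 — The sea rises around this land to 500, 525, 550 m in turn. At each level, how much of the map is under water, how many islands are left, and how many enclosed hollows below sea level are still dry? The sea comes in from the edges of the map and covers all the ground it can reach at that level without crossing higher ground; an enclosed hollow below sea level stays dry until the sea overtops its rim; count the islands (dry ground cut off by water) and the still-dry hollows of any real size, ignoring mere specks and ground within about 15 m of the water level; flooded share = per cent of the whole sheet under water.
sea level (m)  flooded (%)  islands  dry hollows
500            47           0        0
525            60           0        0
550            80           1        0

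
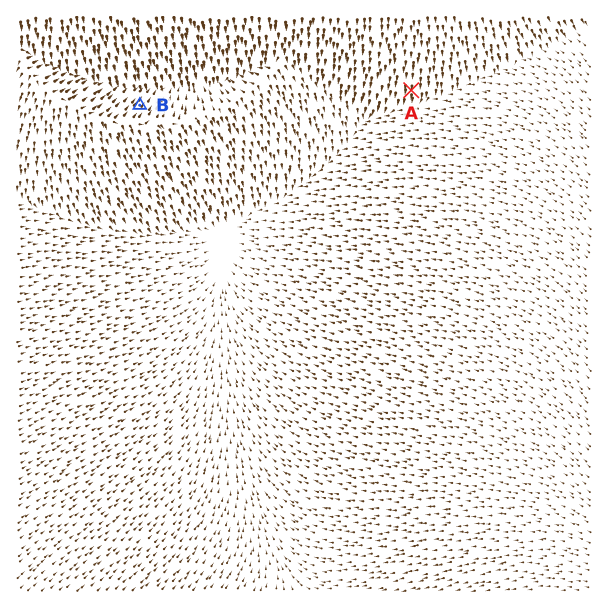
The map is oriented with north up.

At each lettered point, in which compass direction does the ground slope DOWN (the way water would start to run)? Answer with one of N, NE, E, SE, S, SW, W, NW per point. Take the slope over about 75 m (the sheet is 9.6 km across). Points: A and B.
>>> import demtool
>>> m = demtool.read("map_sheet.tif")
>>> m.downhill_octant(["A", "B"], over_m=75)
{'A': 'S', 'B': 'NE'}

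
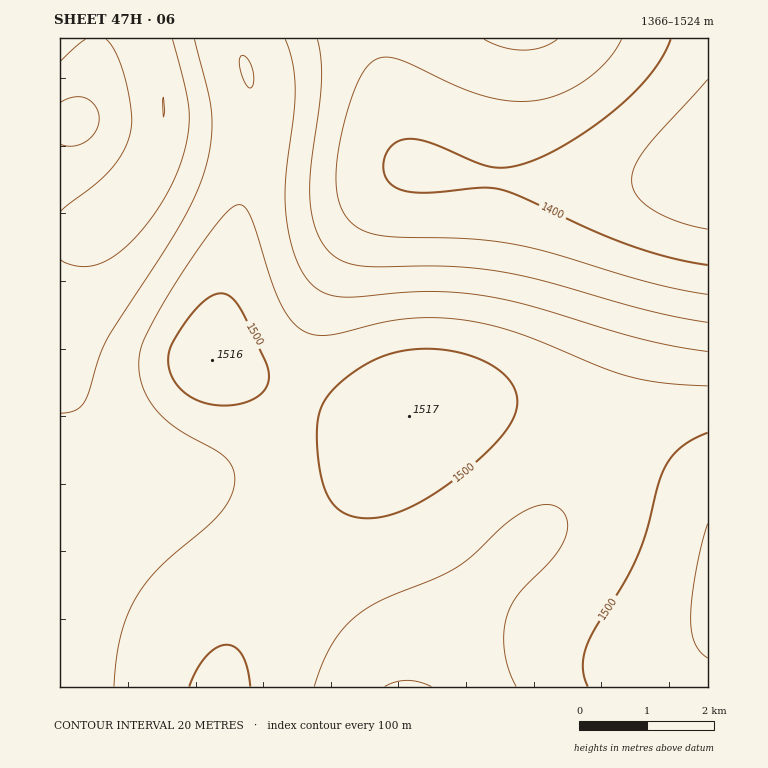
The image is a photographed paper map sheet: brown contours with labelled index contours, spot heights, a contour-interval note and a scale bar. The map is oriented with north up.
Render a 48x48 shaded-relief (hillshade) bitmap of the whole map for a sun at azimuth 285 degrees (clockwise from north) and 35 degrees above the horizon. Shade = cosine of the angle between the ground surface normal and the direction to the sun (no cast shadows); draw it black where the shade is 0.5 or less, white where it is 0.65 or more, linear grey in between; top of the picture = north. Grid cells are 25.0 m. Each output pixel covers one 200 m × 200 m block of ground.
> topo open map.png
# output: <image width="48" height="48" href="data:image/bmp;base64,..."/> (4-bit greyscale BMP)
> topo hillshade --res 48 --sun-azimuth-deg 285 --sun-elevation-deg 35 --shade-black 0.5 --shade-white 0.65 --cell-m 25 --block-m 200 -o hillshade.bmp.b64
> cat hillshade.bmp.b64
<image width="48" height="48" href="data:image/bmp;base64,Qk32BAAAAAAAAHYAAAAoAAAAMAAAADAAAAABAAQAAAAAAIAEAAATCwAAEwsAABAAAAAAAAAAAAAAABEREQAiIiIAMzMzAERERABVVVUAZmZmAHd3dwCIiIgAmZmZAKqqqgC7u7sAzMzMAN3d3QDu7u4A////AHiImZmYiHdmZVVWZnd4iImZmZmZiIiIh3iImZmYiHdmZlVmZnd4iIiZmZmZiIiIiHiImZmZiHd2ZmZmZnd4iIiZmZmZmIiIiHeIiZmZiHd2ZmZmZnd3iIiJmZmZmZiIiHeIiZmYiId3ZmZmZnd3eIiImZmZmZmIiHeIiJmYiId3dmZmZnd3eIiIiZmZmZmZiHeIiJmYiIh3d3ZmZmd3d3iIiJmZmZmZmXeIiIiYiIh3d3d2Zmd3d3eIiImZmZmZmXd4iIiIiIiId3d3dmZ3d3d4iImZmZmZmXd4iIiIiIiIh3d3d2ZmZ3d3iIiZmZmZmXd4iIiIiIiIiId3d2ZmZnd3eIiZmZmZmXd4iIiIiIiIiIh3d2ZmZmZ3d4iJmZmZmXd3iIiIiIiIiIiHd3ZmZmZnd4iImZmZmXd3iIiIiImZiIiId3ZmZmZmd3iImZmZmXd3iIiIiImZmYiIh3ZmZmZmZ3eIiZmZmXd3iIiIiIiZmZiIh3dmZmZmZ3eIiJmZmXd3iIiIiIiImZmIiHdmZmZmZ3d4iImZmXd4iIiIiIiIiZmYiHd2ZmZmZnd4iIiJmXeIiIiIiHiIiJmZiId2ZmZmZnd3iIiIiYiIiZmIh3d3iImZmId3ZmZmZnd3eIiIiIiImZmYh3d3eImZmIh3dmZmZnd3eIiIiIiJmamYh2ZmeImZmYh3d2ZmZnd3d4iIiIiZqqqph2Zmd4iZmYiHd3dmZ3d3d3iIiIiZqruph2ZWZ4iZmZiId3d3d3d3d3eIiIiaq7uqh2ZWZ4iZmZiIh3d3d3d3d3eIiIiaq7u6l2ZVZ3iZmZmIiHd3d3d3d3d4iIiZq7u6mHZVZniJmZmIiId3d3d3d3d4iIiZq7u6mHZVVneJmZmYiIh3d3d3d3d4iIiJq7u6mHZVVmeImZmYiIiHd3d3d3d4iIiJqru7qHZVVWd4iZmYiIiHd3d3d3d3iHiJmru7qXZVRVZ4iJmIiIiId3d3d3d3iHiJmru7qYZURFZniIiIiIiId3d3d3d3iHeImru7qYZURFVneIiIiIiId3d3d3d3eGZ4mqu7qYdUREVmd4iIiIiId3d3d3d3d2Zniqu7uodUQ0RWd4iIiIiId3d3d3d3d2Zmeau7updkQzRVZ3iIiIiHd3d3d3d3d2ZlaKu7updkMzNFZneIiIh3d3dmZmZ3d2ZVVpu8uphlMzNFZnd4iId3d3ZmZmZmd2ZVRXq8u6hlQzNEVnd3iHd3d2ZmZmZmZ2ZURFm8y6h1QzM0Vnd3h3d3d2ZmZmZmZnZUREi8y6h1QzM0Vmd3d3d3dmZmZmZmZndUREe8y6l1QzM0Vmd3d3d3dmZmVVVWZodlREe8y6l1QzNEVnd3iHd3dmZlVVVVZohlREe8y6h1QzNEVnd4iHd3dmZVVVVVZph2VFi8y6h1QzNFVnd4iId3dmZVVVVVVph2VFnMu5hlRERFZneIiId3dmZVVVVVVZmGVWnMuphlRERVZ3iIiIh3dmZVVVVVVamHZXrMupdlREVWZ3iIiIh3dmZVVVVVVQ=="/>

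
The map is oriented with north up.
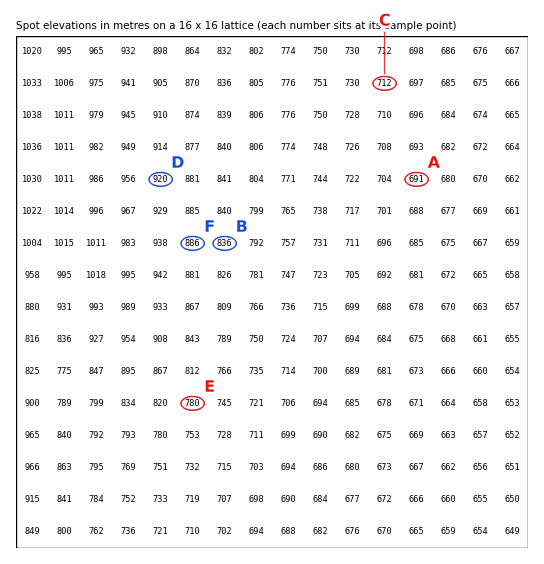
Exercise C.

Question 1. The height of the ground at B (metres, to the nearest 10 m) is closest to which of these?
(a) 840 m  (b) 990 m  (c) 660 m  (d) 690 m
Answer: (a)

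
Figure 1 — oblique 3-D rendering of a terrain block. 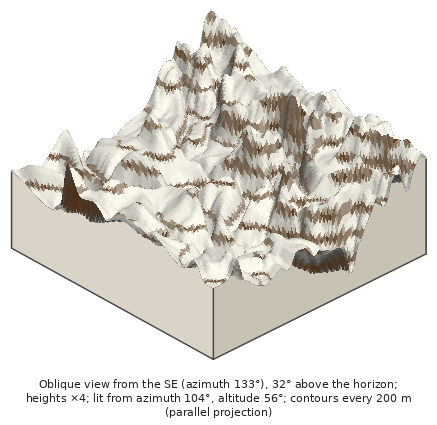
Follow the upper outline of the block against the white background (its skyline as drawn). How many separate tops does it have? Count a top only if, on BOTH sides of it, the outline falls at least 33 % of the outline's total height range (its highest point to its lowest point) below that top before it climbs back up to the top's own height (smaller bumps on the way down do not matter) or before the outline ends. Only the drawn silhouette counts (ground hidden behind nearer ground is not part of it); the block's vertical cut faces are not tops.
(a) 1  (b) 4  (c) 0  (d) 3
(a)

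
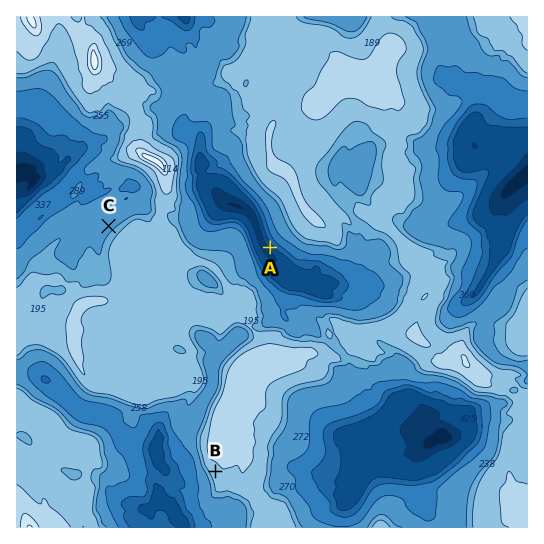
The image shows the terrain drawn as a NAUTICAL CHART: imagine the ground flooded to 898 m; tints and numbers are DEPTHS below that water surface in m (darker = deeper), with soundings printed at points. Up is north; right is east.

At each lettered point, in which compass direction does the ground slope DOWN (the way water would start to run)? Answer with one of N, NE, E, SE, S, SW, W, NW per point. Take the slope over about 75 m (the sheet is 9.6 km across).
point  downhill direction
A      SW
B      SW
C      NW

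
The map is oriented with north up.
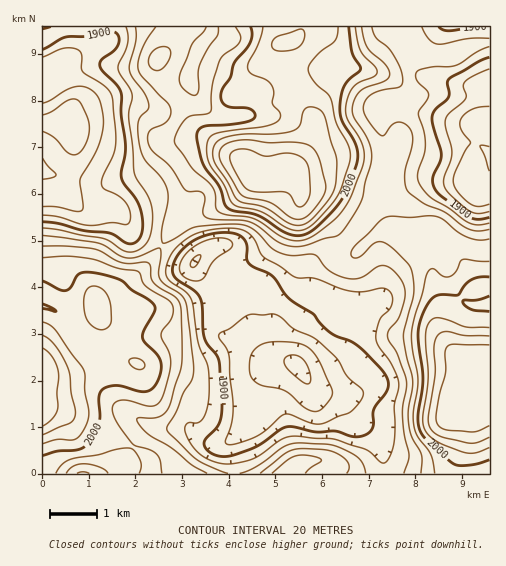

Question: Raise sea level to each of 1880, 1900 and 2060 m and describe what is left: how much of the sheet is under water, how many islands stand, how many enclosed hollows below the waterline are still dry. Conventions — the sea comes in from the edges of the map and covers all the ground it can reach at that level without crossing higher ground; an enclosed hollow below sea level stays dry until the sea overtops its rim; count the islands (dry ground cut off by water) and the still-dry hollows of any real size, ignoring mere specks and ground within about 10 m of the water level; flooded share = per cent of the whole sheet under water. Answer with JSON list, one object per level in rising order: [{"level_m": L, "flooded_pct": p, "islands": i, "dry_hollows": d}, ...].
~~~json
[{"level_m": 1880, "flooded_pct": 8, "islands": 0, "dry_hollows": 2}, {"level_m": 1900, "flooded_pct": 12, "islands": 0, "dry_hollows": 1}, {"level_m": 2060, "flooded_pct": 94, "islands": 1, "dry_hollows": 0}]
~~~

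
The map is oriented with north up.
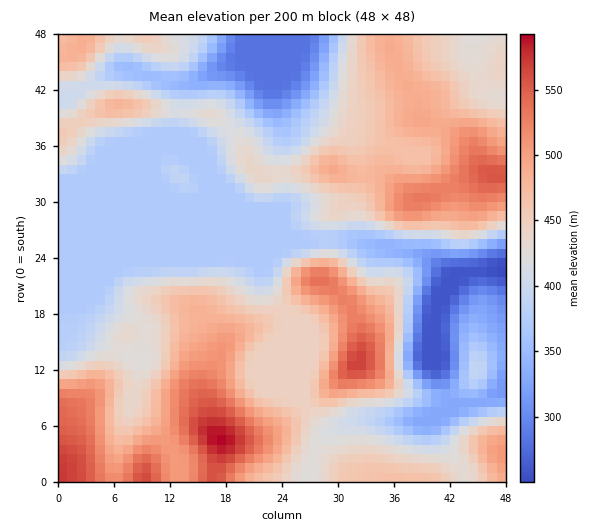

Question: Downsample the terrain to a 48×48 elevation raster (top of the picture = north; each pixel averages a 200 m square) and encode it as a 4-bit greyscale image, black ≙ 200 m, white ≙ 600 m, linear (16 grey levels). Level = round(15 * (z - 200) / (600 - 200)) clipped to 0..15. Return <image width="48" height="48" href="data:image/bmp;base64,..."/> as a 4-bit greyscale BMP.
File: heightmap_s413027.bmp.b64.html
<image width="48" height="48" href="data:image/bmp;base64,Qk32BAAAAAAAAHYAAAAoAAAAMAAAADAAAAABAAQAAAAAAIAEAAATCwAAEwsAABAAAAAAAAAAAAAAABEREQAiIiIAMzMzAERERABVVVUAZmZmAHd3dwCIiIgAmZmZAKqqqgC7u7sAzMzMAN3d3QDu7u4A////AO7t3M3e3LvN3cu6qpmImaqqqqqqqZmaq+7tzMzd3LvN3dy7qpmImaqqqqqpmZmau+7dy7zdzLzN7u3Mu6mYmZmamZmZmImau+7dy7vMzLzN7u7cy6mYmZmZmYiIiImrvN3dy6q7u8ze/+7dy7qYiIiIiId3d4mru93cyqqru83u/+7cy7qYiIiId2ZVVniaqt3cupmqu83e7u3Mu6qZiIh3dmVVVWd4md3cupmaq83e7tzLuqqZmYiHd2ZVVVVmZ93MypmZq83d3cy6qZmZqpmYiIdmVVVVVczMy6mZq8zd3cupmZmau7uqqph2VVVlVLu8u6mZq8zd3LqZmZmavMzMu5hlRFZ2VKqrupmZmrzMzLqZmZmZvN3dy5ZDM0Z3ZYiZmZmImrvMzLqZmZmZrN7ty4UyIkZ3ZXeIiYiImau8zLqZmZmZq97ty4UyIkZ3ZXd4iJmImau7vLupmZmZq83dy4UyIkZmZXd3iJmZmau7u7uqmZmZq83dy5YyI0VmVXd3iJmZmaq7u7uqqZmZq8zcy5ZCI0VVVXd3eIiJmaq7u7qqqZmZq8zMu5ZCI0VVVGZnd4iZmqq7uqqZmZmqu8zLupdCIjRVRGZmZ4iZmqqqqqmYmZq7zMzLupdTIjRERGZmZ3iZmaqqqZmIiavMzMy6qpdTIiNEQ2ZmZniIiJmZmYh3eKvN3MupmZdkMiIzMmZmZmd3d3d3eHd2Z5vMzLmIiIdkMiIiImZmZmZmZmZmZmZmZ4mquph3ZmZUMzMyImZmZmZmZmZmZmZmZnd4iIdmZVVURFVEM2ZmZmZmZmZmZmZmZmZmd2ZmVVZmZndmVWZmZmZmZmZmZmZmZmZnd2ZmZ3iIiJmYd2ZmZmZmZmZmZmZmZmd4iId4iaqqqqqqmWZmZmZmZmZmZmZmZmeImZmZq7zLu7u7umZmZmZmZmZmZmZmZmd4mZmaq8zMzMzMy2ZmZmZmZmZmZmZ3d3eImZmqu8zMzMzMzGZmZmZmZnd2ZmeIiIiJmqqqu8zMzMzd3WZmZmZmZ3d2ZniZmZmaq7qqu7u7zM3d3Xd2ZmZmZ3dmZ4iZmZmqu7qqu7qrvM3d3Yh3ZmZmZ3ZmZ4mZiImaq6qqqqqqq8zd3ZmHZmZmZmZmd4mYh3iJqqqqqqqqq8zczJmHdmZmZmZmeImId3d4mZmaqqqqu8zMu6mYh3d2ZmZ3iIiHdmZ4iZmaqqu7u7zLu5mZmZiId3eIiIh3ZmZ3iJmaqru7u7u7qomaqqqpmIiJmIdlVVZniJmaqru7u6qqmYiJqrqqmIiIiHZUREVmeJmaqru7uqqZmYiImamYh3Znd2VEM0RWeJmaqru7uqmZmYiIiId3ZmVVVVRDMzRFZ4maq7u7qqmZmZmYd2ZmZmZVREQzMzNFZ4mqq7u6qpmZmaqphmZmd3dlRDMzMzM0V4mqq7uqqZmZmbuql3d4iIh2VDMzMzM0V4mqu7uqmZmZmau6qIiJmYiHZDMzMzM0Vomqu7qqmZmJmaq7qZmZmYiHZUMzMzMzRnmqu7qqmZmImQ=="/>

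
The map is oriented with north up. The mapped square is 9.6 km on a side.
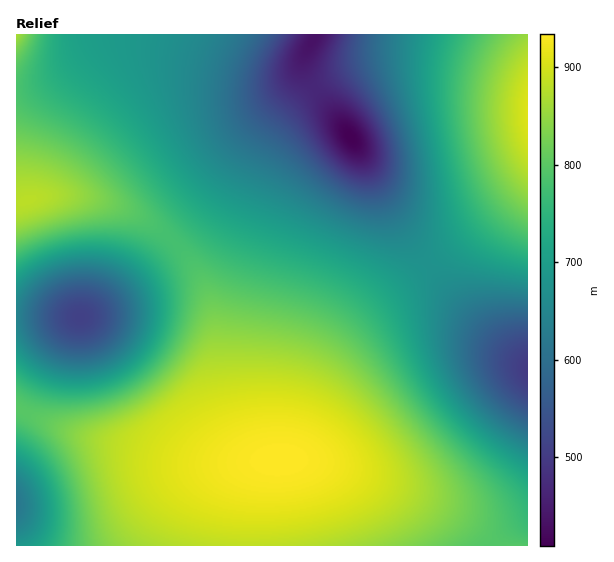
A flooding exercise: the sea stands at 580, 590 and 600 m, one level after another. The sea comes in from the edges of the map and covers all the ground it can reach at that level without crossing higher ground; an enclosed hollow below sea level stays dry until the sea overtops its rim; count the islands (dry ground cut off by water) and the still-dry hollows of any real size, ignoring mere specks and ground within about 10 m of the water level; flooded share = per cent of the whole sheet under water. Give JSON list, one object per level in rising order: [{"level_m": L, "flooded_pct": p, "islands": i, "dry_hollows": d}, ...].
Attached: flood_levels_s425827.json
[{"level_m": 580, "flooded_pct": 9, "islands": 0, "dry_hollows": 1}, {"level_m": 590, "flooded_pct": 10, "islands": 0, "dry_hollows": 1}, {"level_m": 600, "flooded_pct": 11, "islands": 0, "dry_hollows": 1}]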